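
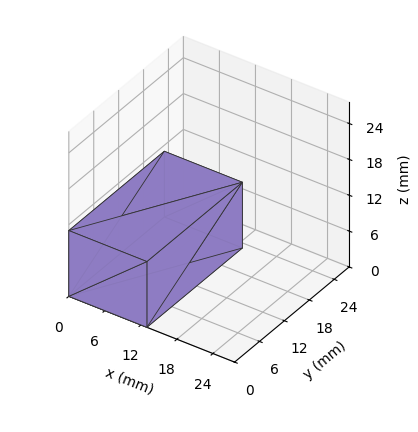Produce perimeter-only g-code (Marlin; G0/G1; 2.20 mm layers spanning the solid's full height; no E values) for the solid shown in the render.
Reading the render: the shape is a rectangular box, roughly 13 × 23 mm footprint and 11 mm tall (dimensions read to the nearest mm from the axis ticks). For the g-code, the solid's height is divided into equal slices at the stated Δz and each level perimeter traced with G1 moves after a G0 lift.

; perimeter-only toolpath
G21 ; units = mm
G90 ; absolute positioning
G28 ; home
; layer 1
G0 Z2.20
G0 X0.00 Y0.00
G1 X13.00 Y0.00
G1 X13.00 Y23.00
G1 X0.00 Y23.00
G1 X0.00 Y0.00
; layer 2
G0 Z4.40
G0 X0.00 Y0.00
G1 X13.00 Y0.00
G1 X13.00 Y23.00
G1 X0.00 Y23.00
G1 X0.00 Y0.00
; layer 3
G0 Z6.60
G0 X0.00 Y0.00
G1 X13.00 Y0.00
G1 X13.00 Y23.00
G1 X0.00 Y23.00
G1 X0.00 Y0.00
; layer 4
G0 Z8.80
G0 X0.00 Y0.00
G1 X13.00 Y0.00
G1 X13.00 Y23.00
G1 X0.00 Y23.00
G1 X0.00 Y0.00
; layer 5
G0 Z11.00
G0 X0.00 Y0.00
G1 X13.00 Y0.00
G1 X13.00 Y23.00
G1 X0.00 Y23.00
G1 X0.00 Y0.00
M2 ; end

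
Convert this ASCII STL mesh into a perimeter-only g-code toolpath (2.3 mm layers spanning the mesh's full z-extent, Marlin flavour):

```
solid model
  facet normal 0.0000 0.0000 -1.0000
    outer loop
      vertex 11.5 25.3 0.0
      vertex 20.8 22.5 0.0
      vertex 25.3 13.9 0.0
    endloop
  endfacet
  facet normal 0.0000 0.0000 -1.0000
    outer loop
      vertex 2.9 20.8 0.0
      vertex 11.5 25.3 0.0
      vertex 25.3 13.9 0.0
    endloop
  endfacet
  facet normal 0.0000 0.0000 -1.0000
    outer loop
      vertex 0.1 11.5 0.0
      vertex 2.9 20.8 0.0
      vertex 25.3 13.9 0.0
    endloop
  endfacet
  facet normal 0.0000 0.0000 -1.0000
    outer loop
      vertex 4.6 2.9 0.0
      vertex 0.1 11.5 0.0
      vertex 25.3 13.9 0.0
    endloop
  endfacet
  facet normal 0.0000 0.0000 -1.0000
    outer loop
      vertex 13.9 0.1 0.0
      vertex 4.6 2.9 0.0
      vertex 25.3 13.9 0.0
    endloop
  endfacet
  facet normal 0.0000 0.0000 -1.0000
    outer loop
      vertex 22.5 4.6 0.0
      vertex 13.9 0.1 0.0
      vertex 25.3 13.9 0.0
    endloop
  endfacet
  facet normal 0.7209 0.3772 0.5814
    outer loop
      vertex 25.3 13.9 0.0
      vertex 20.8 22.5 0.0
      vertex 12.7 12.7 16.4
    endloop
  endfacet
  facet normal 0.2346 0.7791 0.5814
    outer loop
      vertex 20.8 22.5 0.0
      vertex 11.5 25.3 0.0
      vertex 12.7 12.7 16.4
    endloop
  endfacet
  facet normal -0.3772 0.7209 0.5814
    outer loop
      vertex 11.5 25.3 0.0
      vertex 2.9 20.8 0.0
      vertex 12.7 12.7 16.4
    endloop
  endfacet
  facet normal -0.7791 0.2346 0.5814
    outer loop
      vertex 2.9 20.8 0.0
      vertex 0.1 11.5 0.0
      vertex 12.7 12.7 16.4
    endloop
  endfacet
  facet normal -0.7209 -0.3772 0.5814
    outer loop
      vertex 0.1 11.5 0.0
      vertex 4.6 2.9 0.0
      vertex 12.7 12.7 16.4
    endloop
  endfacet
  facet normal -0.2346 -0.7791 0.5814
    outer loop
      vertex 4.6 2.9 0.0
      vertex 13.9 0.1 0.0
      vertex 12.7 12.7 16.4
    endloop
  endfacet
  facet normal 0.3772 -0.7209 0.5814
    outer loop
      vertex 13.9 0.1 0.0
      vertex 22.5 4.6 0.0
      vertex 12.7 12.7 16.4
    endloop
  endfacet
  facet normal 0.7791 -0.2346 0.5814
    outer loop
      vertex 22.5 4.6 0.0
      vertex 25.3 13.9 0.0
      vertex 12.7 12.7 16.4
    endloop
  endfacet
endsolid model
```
; perimeter-only toolpath
G21 ; units = mm
G90 ; absolute positioning
G28 ; home
; layer 1
G0 Z2.3
G0 X23.5 Y13.7
G1 X19.6 Y21.1
G1 X11.7 Y23.5
G1 X4.3 Y19.6
G1 X1.9 Y11.7
G1 X5.8 Y4.3
G1 X13.7 Y1.9
G1 X21.1 Y5.8
G1 X23.5 Y13.7
; layer 2
G0 Z4.7
G0 X21.7 Y13.6
G1 X18.5 Y19.7
G1 X11.8 Y21.7
G1 X5.7 Y18.5
G1 X3.7 Y11.8
G1 X6.9 Y5.7
G1 X13.6 Y3.7
G1 X19.7 Y6.9
G1 X21.7 Y13.6
; layer 3
G0 Z7.0
G0 X19.9 Y13.4
G1 X17.3 Y18.3
G1 X12.0 Y19.9
G1 X7.1 Y17.3
G1 X5.5 Y12.0
G1 X8.1 Y7.1
G1 X13.4 Y5.5
G1 X18.3 Y8.1
G1 X19.9 Y13.4
; layer 4
G0 Z9.4
G0 X18.1 Y13.2
G1 X16.2 Y16.9
G1 X12.2 Y18.1
G1 X8.5 Y16.2
G1 X7.3 Y12.2
G1 X9.2 Y8.5
G1 X13.2 Y7.3
G1 X16.9 Y9.2
G1 X18.1 Y13.2
; layer 5
G0 Z11.7
G0 X16.3 Y13.0
G1 X15.0 Y15.5
G1 X12.4 Y16.3
G1 X9.9 Y15.0
G1 X9.1 Y12.4
G1 X10.4 Y9.9
G1 X13.0 Y9.1
G1 X15.5 Y10.4
G1 X16.3 Y13.0
; layer 6
G0 Z14.1
G0 X14.5 Y12.9
G1 X13.9 Y14.1
G1 X12.5 Y14.5
G1 X11.3 Y13.9
G1 X10.9 Y12.5
G1 X11.5 Y11.3
G1 X12.9 Y10.9
G1 X14.1 Y11.5
G1 X14.5 Y12.9
M2 ; end

The solid is a regular 8-sided pyramid, base circumscribed radius ≈ 12.7 mm, apex at z ≈ 16.4 mm. Slicing at Δz = 2.3 mm — 7 equal slices spanning the solid's height, so layer i sits at z = i·h/7 — gives 6 non-empty perimeters. Each is a 8-segment closed polygon; G0 lifts to the layer z and rapids to the start vertex, then G1 traces the edges. The cross-section shrinks linearly with z (the slice at the apex is degenerate and omitted).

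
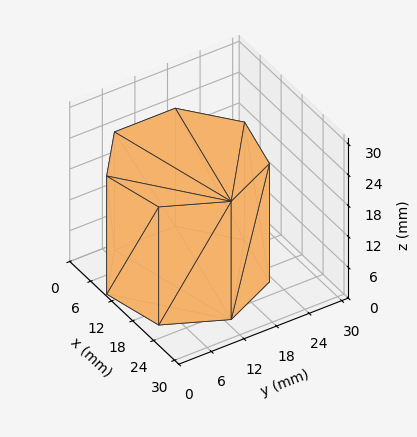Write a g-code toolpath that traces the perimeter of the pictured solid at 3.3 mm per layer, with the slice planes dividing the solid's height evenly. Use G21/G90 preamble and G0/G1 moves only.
Reading the render: the shape is a regular 7-sided prism (a cylinder approximated with 7 flat sides), circumscribed radius ≈ 13 mm, height ≈ 23 mm (dimensions read to the nearest mm from the axis ticks). For the g-code, the solid's height is divided into equal slices at the stated Δz and each level perimeter traced with G1 moves after a G0 lift.

; perimeter-only toolpath
G21 ; units = mm
G90 ; absolute positioning
G28 ; home
; layer 1
G0 Z3.3
G0 X26.0 Y13.0
G1 X21.1 Y23.2
G1 X10.1 Y25.7
G1 X1.3 Y18.6
G1 X1.3 Y7.4
G1 X10.1 Y0.3
G1 X21.1 Y2.8
G1 X26.0 Y13.0
; layer 2
G0 Z6.6
G0 X26.0 Y13.0
G1 X21.1 Y23.2
G1 X10.1 Y25.7
G1 X1.3 Y18.6
G1 X1.3 Y7.4
G1 X10.1 Y0.3
G1 X21.1 Y2.8
G1 X26.0 Y13.0
; layer 3
G0 Z9.9
G0 X26.0 Y13.0
G1 X21.1 Y23.2
G1 X10.1 Y25.7
G1 X1.3 Y18.6
G1 X1.3 Y7.4
G1 X10.1 Y0.3
G1 X21.1 Y2.8
G1 X26.0 Y13.0
; layer 4
G0 Z13.1
G0 X26.0 Y13.0
G1 X21.1 Y23.2
G1 X10.1 Y25.7
G1 X1.3 Y18.6
G1 X1.3 Y7.4
G1 X10.1 Y0.3
G1 X21.1 Y2.8
G1 X26.0 Y13.0
; layer 5
G0 Z16.4
G0 X26.0 Y13.0
G1 X21.1 Y23.2
G1 X10.1 Y25.7
G1 X1.3 Y18.6
G1 X1.3 Y7.4
G1 X10.1 Y0.3
G1 X21.1 Y2.8
G1 X26.0 Y13.0
; layer 6
G0 Z19.7
G0 X26.0 Y13.0
G1 X21.1 Y23.2
G1 X10.1 Y25.7
G1 X1.3 Y18.6
G1 X1.3 Y7.4
G1 X10.1 Y0.3
G1 X21.1 Y2.8
G1 X26.0 Y13.0
; layer 7
G0 Z23.0
G0 X26.0 Y13.0
G1 X21.1 Y23.2
G1 X10.1 Y25.7
G1 X1.3 Y18.6
G1 X1.3 Y7.4
G1 X10.1 Y0.3
G1 X21.1 Y2.8
G1 X26.0 Y13.0
M2 ; end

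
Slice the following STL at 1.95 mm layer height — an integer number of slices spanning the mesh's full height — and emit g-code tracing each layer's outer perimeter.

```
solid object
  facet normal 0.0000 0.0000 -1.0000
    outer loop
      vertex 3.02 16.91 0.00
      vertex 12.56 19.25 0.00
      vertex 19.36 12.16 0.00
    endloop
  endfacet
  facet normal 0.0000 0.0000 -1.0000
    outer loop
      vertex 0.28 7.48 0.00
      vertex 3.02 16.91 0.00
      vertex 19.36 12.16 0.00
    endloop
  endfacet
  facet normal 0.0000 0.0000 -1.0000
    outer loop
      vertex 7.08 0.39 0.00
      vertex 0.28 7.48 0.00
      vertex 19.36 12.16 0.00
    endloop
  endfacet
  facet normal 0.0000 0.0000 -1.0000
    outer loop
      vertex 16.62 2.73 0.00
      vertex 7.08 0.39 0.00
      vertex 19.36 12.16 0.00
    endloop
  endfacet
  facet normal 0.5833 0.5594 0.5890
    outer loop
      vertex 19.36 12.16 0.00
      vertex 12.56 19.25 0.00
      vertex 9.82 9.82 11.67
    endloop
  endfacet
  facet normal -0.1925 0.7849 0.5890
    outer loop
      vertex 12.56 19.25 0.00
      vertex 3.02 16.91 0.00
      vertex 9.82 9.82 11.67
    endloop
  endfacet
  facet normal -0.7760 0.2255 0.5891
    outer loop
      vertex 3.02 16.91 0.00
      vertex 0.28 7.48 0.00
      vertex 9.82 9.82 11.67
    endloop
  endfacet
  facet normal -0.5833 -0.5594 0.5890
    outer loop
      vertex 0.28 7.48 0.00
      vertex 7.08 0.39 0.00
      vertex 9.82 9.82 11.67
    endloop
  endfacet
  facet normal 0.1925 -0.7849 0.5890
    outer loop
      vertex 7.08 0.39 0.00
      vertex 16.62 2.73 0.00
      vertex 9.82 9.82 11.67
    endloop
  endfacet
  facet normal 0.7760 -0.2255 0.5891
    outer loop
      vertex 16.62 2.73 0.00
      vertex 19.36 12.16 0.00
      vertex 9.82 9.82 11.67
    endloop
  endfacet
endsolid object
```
; perimeter-only toolpath
G21 ; units = mm
G90 ; absolute positioning
G28 ; home
; layer 1
G0 Z1.95
G0 X17.77 Y11.77
G1 X12.10 Y17.68
G1 X4.15 Y15.73
G1 X1.87 Y7.87
G1 X7.54 Y1.96
G1 X15.49 Y3.91
G1 X17.77 Y11.77
; layer 2
G0 Z3.89
G0 X16.18 Y11.38
G1 X11.65 Y16.11
G1 X5.29 Y14.55
G1 X3.46 Y8.26
G1 X7.99 Y3.53
G1 X14.35 Y5.09
G1 X16.18 Y11.38
; layer 3
G0 Z5.83
G0 X14.59 Y10.99
G1 X11.19 Y14.54
G1 X6.42 Y13.37
G1 X5.05 Y8.65
G1 X8.45 Y5.11
G1 X13.22 Y6.28
G1 X14.59 Y10.99
; layer 4
G0 Z7.78
G0 X13.00 Y10.60
G1 X10.73 Y12.96
G1 X7.55 Y12.18
G1 X6.64 Y9.04
G1 X8.91 Y6.68
G1 X12.09 Y7.46
G1 X13.00 Y10.60
; layer 5
G0 Z9.72
G0 X11.41 Y10.21
G1 X10.28 Y11.39
G1 X8.69 Y11.00
G1 X8.23 Y9.43
G1 X9.36 Y8.25
G1 X10.95 Y8.64
G1 X11.41 Y10.21
M2 ; end

The solid is a regular 6-sided pyramid, base circumscribed radius ≈ 9.82 mm, apex at z ≈ 11.7 mm. Slicing at Δz = 1.95 mm — 6 equal slices spanning the solid's height, so layer i sits at z = i·h/6 — gives 5 non-empty perimeters. Each is a 6-segment closed polygon; G0 lifts to the layer z and rapids to the start vertex, then G1 traces the edges. The cross-section shrinks linearly with z (the slice at the apex is degenerate and omitted).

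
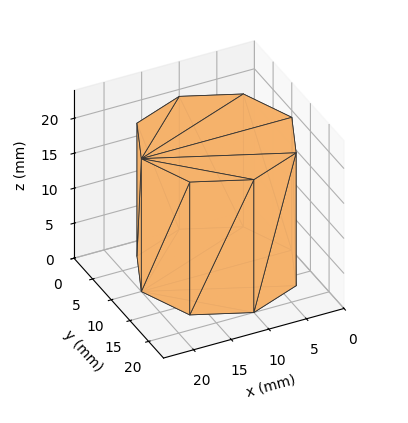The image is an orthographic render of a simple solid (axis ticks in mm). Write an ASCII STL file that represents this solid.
Reading the render: the shape is a regular 8-sided prism (a cylinder approximated with 8 flat sides), circumscribed radius ≈ 10 mm, height ≈ 19 mm (dimensions read to the nearest mm from the axis ticks). For the STL, each face is triangulated and given an outward normal.

solid part
  facet normal 0.0000 0.0000 -1.0000
    outer loop
      vertex 10.00 20.00 0.00
      vertex 17.07 17.07 0.00
      vertex 20.00 10.00 0.00
    endloop
  endfacet
  facet normal 0.0000 0.0000 -1.0000
    outer loop
      vertex 2.93 17.07 0.00
      vertex 10.00 20.00 0.00
      vertex 20.00 10.00 0.00
    endloop
  endfacet
  facet normal 0.0000 0.0000 -1.0000
    outer loop
      vertex 0.00 10.00 0.00
      vertex 2.93 17.07 0.00
      vertex 20.00 10.00 0.00
    endloop
  endfacet
  facet normal 0.0000 0.0000 -1.0000
    outer loop
      vertex 2.93 2.93 0.00
      vertex 0.00 10.00 0.00
      vertex 20.00 10.00 0.00
    endloop
  endfacet
  facet normal 0.0000 0.0000 -1.0000
    outer loop
      vertex 10.00 0.00 0.00
      vertex 2.93 2.93 0.00
      vertex 20.00 10.00 0.00
    endloop
  endfacet
  facet normal 0.0000 0.0000 -1.0000
    outer loop
      vertex 17.07 2.93 0.00
      vertex 10.00 0.00 0.00
      vertex 20.00 10.00 0.00
    endloop
  endfacet
  facet normal 0.0000 0.0000 1.0000
    outer loop
      vertex 20.00 10.00 19.00
      vertex 17.07 17.07 19.00
      vertex 10.00 20.00 19.00
    endloop
  endfacet
  facet normal 0.0000 0.0000 1.0000
    outer loop
      vertex 20.00 10.00 19.00
      vertex 10.00 20.00 19.00
      vertex 2.93 17.07 19.00
    endloop
  endfacet
  facet normal 0.0000 0.0000 1.0000
    outer loop
      vertex 20.00 10.00 19.00
      vertex 2.93 17.07 19.00
      vertex 0.00 10.00 19.00
    endloop
  endfacet
  facet normal 0.0000 0.0000 1.0000
    outer loop
      vertex 20.00 10.00 19.00
      vertex 0.00 10.00 19.00
      vertex 2.93 2.93 19.00
    endloop
  endfacet
  facet normal 0.0000 0.0000 1.0000
    outer loop
      vertex 20.00 10.00 19.00
      vertex 2.93 2.93 19.00
      vertex 10.00 0.00 19.00
    endloop
  endfacet
  facet normal 0.0000 0.0000 1.0000
    outer loop
      vertex 20.00 10.00 19.00
      vertex 10.00 0.00 19.00
      vertex 17.07 2.93 19.00
    endloop
  endfacet
  facet normal 0.9238 0.3829 0.0000
    outer loop
      vertex 20.00 10.00 0.00
      vertex 17.07 17.07 0.00
      vertex 17.07 17.07 19.00
    endloop
  endfacet
  facet normal 0.9238 0.3829 0.0000
    outer loop
      vertex 20.00 10.00 0.00
      vertex 17.07 17.07 19.00
      vertex 20.00 10.00 19.00
    endloop
  endfacet
  facet normal 0.3829 0.9238 0.0000
    outer loop
      vertex 17.07 17.07 0.00
      vertex 10.00 20.00 0.00
      vertex 10.00 20.00 19.00
    endloop
  endfacet
  facet normal 0.3829 0.9238 0.0000
    outer loop
      vertex 17.07 17.07 0.00
      vertex 10.00 20.00 19.00
      vertex 17.07 17.07 19.00
    endloop
  endfacet
  facet normal -0.3829 0.9238 0.0000
    outer loop
      vertex 10.00 20.00 0.00
      vertex 2.93 17.07 0.00
      vertex 2.93 17.07 19.00
    endloop
  endfacet
  facet normal -0.3829 0.9238 0.0000
    outer loop
      vertex 10.00 20.00 0.00
      vertex 2.93 17.07 19.00
      vertex 10.00 20.00 19.00
    endloop
  endfacet
  facet normal -0.9238 0.3829 0.0000
    outer loop
      vertex 2.93 17.07 0.00
      vertex 0.00 10.00 0.00
      vertex 0.00 10.00 19.00
    endloop
  endfacet
  facet normal -0.9238 0.3829 0.0000
    outer loop
      vertex 2.93 17.07 0.00
      vertex 0.00 10.00 19.00
      vertex 2.93 17.07 19.00
    endloop
  endfacet
  facet normal -0.9238 -0.3829 0.0000
    outer loop
      vertex 0.00 10.00 0.00
      vertex 2.93 2.93 0.00
      vertex 2.93 2.93 19.00
    endloop
  endfacet
  facet normal -0.9238 -0.3829 0.0000
    outer loop
      vertex 0.00 10.00 0.00
      vertex 2.93 2.93 19.00
      vertex 0.00 10.00 19.00
    endloop
  endfacet
  facet normal -0.3829 -0.9238 0.0000
    outer loop
      vertex 2.93 2.93 0.00
      vertex 10.00 0.00 0.00
      vertex 10.00 0.00 19.00
    endloop
  endfacet
  facet normal -0.3829 -0.9238 0.0000
    outer loop
      vertex 2.93 2.93 0.00
      vertex 10.00 0.00 19.00
      vertex 2.93 2.93 19.00
    endloop
  endfacet
  facet normal 0.3829 -0.9238 0.0000
    outer loop
      vertex 10.00 0.00 0.00
      vertex 17.07 2.93 0.00
      vertex 17.07 2.93 19.00
    endloop
  endfacet
  facet normal 0.3829 -0.9238 0.0000
    outer loop
      vertex 10.00 0.00 0.00
      vertex 17.07 2.93 19.00
      vertex 10.00 0.00 19.00
    endloop
  endfacet
  facet normal 0.9238 -0.3829 0.0000
    outer loop
      vertex 17.07 2.93 0.00
      vertex 20.00 10.00 0.00
      vertex 20.00 10.00 19.00
    endloop
  endfacet
  facet normal 0.9238 -0.3829 0.0000
    outer loop
      vertex 17.07 2.93 0.00
      vertex 20.00 10.00 19.00
      vertex 17.07 2.93 19.00
    endloop
  endfacet
endsolid part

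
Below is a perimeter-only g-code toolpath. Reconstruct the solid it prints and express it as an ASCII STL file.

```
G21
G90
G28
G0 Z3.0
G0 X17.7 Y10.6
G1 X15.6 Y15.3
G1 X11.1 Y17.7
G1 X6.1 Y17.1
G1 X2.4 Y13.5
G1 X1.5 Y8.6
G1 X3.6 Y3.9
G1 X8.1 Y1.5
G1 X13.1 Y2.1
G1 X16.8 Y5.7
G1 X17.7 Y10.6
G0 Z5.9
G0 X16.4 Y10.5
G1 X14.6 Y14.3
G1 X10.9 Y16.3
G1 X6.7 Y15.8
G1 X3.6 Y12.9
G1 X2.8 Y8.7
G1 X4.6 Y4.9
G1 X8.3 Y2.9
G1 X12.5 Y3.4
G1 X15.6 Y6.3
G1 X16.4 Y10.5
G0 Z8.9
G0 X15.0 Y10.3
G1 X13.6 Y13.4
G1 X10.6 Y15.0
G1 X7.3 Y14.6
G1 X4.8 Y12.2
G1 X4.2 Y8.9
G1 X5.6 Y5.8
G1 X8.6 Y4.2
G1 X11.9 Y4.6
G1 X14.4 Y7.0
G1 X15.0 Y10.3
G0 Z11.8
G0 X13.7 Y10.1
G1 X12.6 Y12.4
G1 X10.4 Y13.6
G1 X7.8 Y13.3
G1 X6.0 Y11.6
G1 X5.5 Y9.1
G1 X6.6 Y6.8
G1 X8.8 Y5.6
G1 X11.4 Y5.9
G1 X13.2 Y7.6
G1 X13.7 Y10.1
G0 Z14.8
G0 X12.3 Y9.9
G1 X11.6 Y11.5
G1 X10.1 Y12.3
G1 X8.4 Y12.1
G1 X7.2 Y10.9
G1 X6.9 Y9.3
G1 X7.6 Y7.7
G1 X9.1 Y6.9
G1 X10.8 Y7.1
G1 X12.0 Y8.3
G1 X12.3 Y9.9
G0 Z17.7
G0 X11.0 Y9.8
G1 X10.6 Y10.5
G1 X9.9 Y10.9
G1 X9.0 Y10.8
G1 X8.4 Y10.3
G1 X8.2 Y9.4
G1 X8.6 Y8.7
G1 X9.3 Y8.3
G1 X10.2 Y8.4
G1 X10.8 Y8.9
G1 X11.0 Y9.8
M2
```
solid part
  facet normal 0.0000 0.0000 -1.0000
    outer loop
      vertex 11.4 19.0 0.0
      vertex 16.6 16.2 0.0
      vertex 19.1 10.8 0.0
    endloop
  endfacet
  facet normal 0.0000 0.0000 -1.0000
    outer loop
      vertex 5.5 18.3 0.0
      vertex 11.4 19.0 0.0
      vertex 19.1 10.8 0.0
    endloop
  endfacet
  facet normal 0.0000 0.0000 -1.0000
    outer loop
      vertex 1.2 14.2 0.0
      vertex 5.5 18.3 0.0
      vertex 19.1 10.8 0.0
    endloop
  endfacet
  facet normal 0.0000 0.0000 -1.0000
    outer loop
      vertex 0.1 8.4 0.0
      vertex 1.2 14.2 0.0
      vertex 19.1 10.8 0.0
    endloop
  endfacet
  facet normal 0.0000 0.0000 -1.0000
    outer loop
      vertex 2.6 3.0 0.0
      vertex 0.1 8.4 0.0
      vertex 19.1 10.8 0.0
    endloop
  endfacet
  facet normal 0.0000 0.0000 -1.0000
    outer loop
      vertex 7.8 0.2 0.0
      vertex 2.6 3.0 0.0
      vertex 19.1 10.8 0.0
    endloop
  endfacet
  facet normal 0.0000 0.0000 -1.0000
    outer loop
      vertex 13.7 0.9 0.0
      vertex 7.8 0.2 0.0
      vertex 19.1 10.8 0.0
    endloop
  endfacet
  facet normal 0.0000 0.0000 -1.0000
    outer loop
      vertex 18.0 5.0 0.0
      vertex 13.7 0.9 0.0
      vertex 19.1 10.8 0.0
    endloop
  endfacet
  facet normal 0.8304 0.3844 0.4034
    outer loop
      vertex 19.1 10.8 0.0
      vertex 16.6 16.2 0.0
      vertex 9.6 9.6 20.7
    endloop
  endfacet
  facet normal 0.4338 0.8056 0.4035
    outer loop
      vertex 16.6 16.2 0.0
      vertex 11.4 19.0 0.0
      vertex 9.6 9.6 20.7
    endloop
  endfacet
  facet normal -0.1078 0.9087 0.4033
    outer loop
      vertex 11.4 19.0 0.0
      vertex 5.5 18.3 0.0
      vertex 9.6 9.6 20.7
    endloop
  endfacet
  facet normal -0.6314 0.6622 0.4034
    outer loop
      vertex 5.5 18.3 0.0
      vertex 1.2 14.2 0.0
      vertex 9.6 9.6 20.7
    endloop
  endfacet
  facet normal -0.8993 0.1705 0.4028
    outer loop
      vertex 1.2 14.2 0.0
      vertex 0.1 8.4 0.0
      vertex 9.6 9.6 20.7
    endloop
  endfacet
  facet normal -0.8304 -0.3844 0.4034
    outer loop
      vertex 0.1 8.4 0.0
      vertex 2.6 3.0 0.0
      vertex 9.6 9.6 20.7
    endloop
  endfacet
  facet normal -0.4338 -0.8056 0.4035
    outer loop
      vertex 2.6 3.0 0.0
      vertex 7.8 0.2 0.0
      vertex 9.6 9.6 20.7
    endloop
  endfacet
  facet normal 0.1078 -0.9087 0.4033
    outer loop
      vertex 7.8 0.2 0.0
      vertex 13.7 0.9 0.0
      vertex 9.6 9.6 20.7
    endloop
  endfacet
  facet normal 0.6314 -0.6622 0.4034
    outer loop
      vertex 13.7 0.9 0.0
      vertex 18.0 5.0 0.0
      vertex 9.6 9.6 20.7
    endloop
  endfacet
  facet normal 0.8993 -0.1705 0.4028
    outer loop
      vertex 18.0 5.0 0.0
      vertex 19.1 10.8 0.0
      vertex 9.6 9.6 20.7
    endloop
  endfacet
endsolid part

The G0 Z moves step by Δz≈3.0 mm. The G1 loops shrink linearly with z, so the solid tapers from its base footprint up to z≈20.7. Closing with a flat bottom cap and the tapered top and triangulating gives 18 facets — a regular 10-sided pyramid, base circumscribed radius ≈ 9.6 mm, apex at z ≈ 20.7 mm.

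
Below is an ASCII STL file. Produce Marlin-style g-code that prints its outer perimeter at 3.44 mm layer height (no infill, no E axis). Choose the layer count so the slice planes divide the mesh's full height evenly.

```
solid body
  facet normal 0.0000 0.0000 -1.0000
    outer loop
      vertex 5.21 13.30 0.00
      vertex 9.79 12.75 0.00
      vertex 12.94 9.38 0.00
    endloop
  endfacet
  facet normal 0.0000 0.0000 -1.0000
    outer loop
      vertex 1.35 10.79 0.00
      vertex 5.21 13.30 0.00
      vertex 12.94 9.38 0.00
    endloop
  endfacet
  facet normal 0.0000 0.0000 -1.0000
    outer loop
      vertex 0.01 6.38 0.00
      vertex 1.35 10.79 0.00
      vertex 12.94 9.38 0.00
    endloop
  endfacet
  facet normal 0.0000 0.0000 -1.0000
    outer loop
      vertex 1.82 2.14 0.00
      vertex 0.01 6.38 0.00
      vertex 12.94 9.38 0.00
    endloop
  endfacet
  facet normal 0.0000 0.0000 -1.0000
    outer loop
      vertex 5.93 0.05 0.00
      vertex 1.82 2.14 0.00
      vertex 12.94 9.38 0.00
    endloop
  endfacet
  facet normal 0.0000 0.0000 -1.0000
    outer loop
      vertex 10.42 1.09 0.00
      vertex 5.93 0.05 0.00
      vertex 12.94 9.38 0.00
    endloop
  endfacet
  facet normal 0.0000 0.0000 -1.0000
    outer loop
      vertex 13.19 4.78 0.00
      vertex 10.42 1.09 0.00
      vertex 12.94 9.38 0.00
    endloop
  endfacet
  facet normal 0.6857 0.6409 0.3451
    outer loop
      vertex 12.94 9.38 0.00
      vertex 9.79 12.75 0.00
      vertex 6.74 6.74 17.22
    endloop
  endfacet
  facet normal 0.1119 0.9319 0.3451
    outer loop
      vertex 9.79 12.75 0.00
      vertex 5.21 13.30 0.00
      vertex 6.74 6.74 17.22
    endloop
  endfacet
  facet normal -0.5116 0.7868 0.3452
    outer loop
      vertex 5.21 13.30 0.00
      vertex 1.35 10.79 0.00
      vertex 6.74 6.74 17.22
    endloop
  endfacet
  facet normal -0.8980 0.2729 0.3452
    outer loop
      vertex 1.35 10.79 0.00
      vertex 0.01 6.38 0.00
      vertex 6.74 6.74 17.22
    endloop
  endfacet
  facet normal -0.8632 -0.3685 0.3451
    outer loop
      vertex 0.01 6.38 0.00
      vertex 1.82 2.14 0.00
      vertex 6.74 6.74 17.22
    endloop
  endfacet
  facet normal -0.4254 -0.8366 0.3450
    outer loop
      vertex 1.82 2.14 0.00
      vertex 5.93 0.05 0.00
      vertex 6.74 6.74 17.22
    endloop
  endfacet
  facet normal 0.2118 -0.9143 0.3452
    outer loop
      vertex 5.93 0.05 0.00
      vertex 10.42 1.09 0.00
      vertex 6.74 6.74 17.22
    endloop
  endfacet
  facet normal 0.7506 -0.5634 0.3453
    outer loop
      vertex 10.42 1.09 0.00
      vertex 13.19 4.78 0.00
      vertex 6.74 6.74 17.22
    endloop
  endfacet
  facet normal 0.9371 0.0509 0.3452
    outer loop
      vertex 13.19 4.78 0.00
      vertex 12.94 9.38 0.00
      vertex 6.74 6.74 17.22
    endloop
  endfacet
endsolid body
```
; perimeter-only toolpath
G21 ; units = mm
G90 ; absolute positioning
G28 ; home
; layer 1
G0 Z3.44
G0 X11.70 Y8.85
G1 X9.18 Y11.55
G1 X5.52 Y11.99
G1 X2.43 Y9.98
G1 X1.36 Y6.45
G1 X2.80 Y3.06
G1 X6.09 Y1.39
G1 X9.68 Y2.22
G1 X11.90 Y5.17
G1 X11.70 Y8.85
; layer 2
G0 Z6.89
G0 X10.46 Y8.32
G1 X8.57 Y10.35
G1 X5.82 Y10.68
G1 X3.51 Y9.17
G1 X2.70 Y6.52
G1 X3.79 Y3.98
G1 X6.25 Y2.73
G1 X8.95 Y3.35
G1 X10.61 Y5.56
G1 X10.46 Y8.32
; layer 3
G0 Z10.33
G0 X9.22 Y7.80
G1 X7.96 Y9.14
G1 X6.13 Y9.36
G1 X4.58 Y8.36
G1 X4.05 Y6.60
G1 X4.77 Y4.90
G1 X6.42 Y4.06
G1 X8.21 Y4.48
G1 X9.32 Y5.96
G1 X9.22 Y7.80
; layer 4
G0 Z13.78
G0 X7.98 Y7.27
G1 X7.35 Y7.94
G1 X6.43 Y8.05
G1 X5.66 Y7.55
G1 X5.39 Y6.67
G1 X5.76 Y5.82
G1 X6.58 Y5.40
G1 X7.48 Y5.61
G1 X8.03 Y6.35
G1 X7.98 Y7.27
M2 ; end

The solid is a regular 9-sided pyramid, base circumscribed radius ≈ 6.74 mm, apex at z ≈ 17.2 mm. Slicing at Δz = 3.44 mm — 5 equal slices spanning the solid's height, so layer i sits at z = i·h/5 — gives 4 non-empty perimeters. Each is a 9-segment closed polygon; G0 lifts to the layer z and rapids to the start vertex, then G1 traces the edges. The cross-section shrinks linearly with z (the slice at the apex is degenerate and omitted).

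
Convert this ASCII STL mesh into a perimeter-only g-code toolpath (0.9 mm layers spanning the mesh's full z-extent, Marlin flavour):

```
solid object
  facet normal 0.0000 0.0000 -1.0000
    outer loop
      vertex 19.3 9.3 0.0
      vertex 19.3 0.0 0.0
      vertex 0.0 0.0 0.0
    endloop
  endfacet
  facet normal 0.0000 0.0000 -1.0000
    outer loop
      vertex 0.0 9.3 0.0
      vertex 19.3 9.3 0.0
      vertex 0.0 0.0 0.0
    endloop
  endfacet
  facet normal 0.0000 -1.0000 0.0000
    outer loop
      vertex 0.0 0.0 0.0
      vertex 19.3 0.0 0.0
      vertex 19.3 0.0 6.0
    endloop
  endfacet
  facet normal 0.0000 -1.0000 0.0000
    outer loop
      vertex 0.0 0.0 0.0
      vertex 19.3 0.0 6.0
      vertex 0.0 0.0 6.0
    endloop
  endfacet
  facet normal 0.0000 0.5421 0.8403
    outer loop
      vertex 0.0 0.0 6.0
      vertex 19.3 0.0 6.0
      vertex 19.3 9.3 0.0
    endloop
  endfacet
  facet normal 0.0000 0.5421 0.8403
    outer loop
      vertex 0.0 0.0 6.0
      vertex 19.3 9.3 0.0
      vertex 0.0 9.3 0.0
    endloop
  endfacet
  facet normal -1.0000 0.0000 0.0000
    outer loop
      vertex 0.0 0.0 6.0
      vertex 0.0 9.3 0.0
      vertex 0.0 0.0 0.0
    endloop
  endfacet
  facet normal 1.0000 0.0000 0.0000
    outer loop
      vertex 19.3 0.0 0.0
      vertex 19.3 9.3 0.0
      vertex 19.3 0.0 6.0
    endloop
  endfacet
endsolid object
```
; perimeter-only toolpath
G21 ; units = mm
G90 ; absolute positioning
G28 ; home
; layer 1
G0 Z0.9
G0 X0.0 Y0.0
G1 X19.3 Y0.0
G1 X19.3 Y8.0
G1 X0.0 Y8.0
G1 X0.0 Y0.0
; layer 2
G0 Z1.7
G0 X0.0 Y0.0
G1 X19.3 Y0.0
G1 X19.3 Y6.6
G1 X0.0 Y6.6
G1 X0.0 Y0.0
; layer 3
G0 Z2.6
G0 X0.0 Y0.0
G1 X19.3 Y0.0
G1 X19.3 Y5.3
G1 X0.0 Y5.3
G1 X0.0 Y0.0
; layer 4
G0 Z3.4
G0 X0.0 Y0.0
G1 X19.3 Y0.0
G1 X19.3 Y4.0
G1 X0.0 Y4.0
G1 X0.0 Y0.0
; layer 5
G0 Z4.3
G0 X0.0 Y0.0
G1 X19.3 Y0.0
G1 X19.3 Y2.7
G1 X0.0 Y2.7
G1 X0.0 Y0.0
; layer 6
G0 Z5.1
G0 X0.0 Y0.0
G1 X19.3 Y0.0
G1 X19.3 Y1.3
G1 X0.0 Y1.3
G1 X0.0 Y0.0
M2 ; end

The solid is a wedge (ramp): 19.3 × 9.3 mm base, rising to 6 mm along the y=0 edge and sloping linearly to z=0 at y=9.3. Slicing at Δz = 0.9 mm — 7 equal slices spanning the solid's height, so layer i sits at z = i·h/7 — gives 6 non-empty perimeters. Each is a 4-segment closed polygon; G0 lifts to the layer z and rapids to the start vertex, then G1 traces the edges. The cross-section shrinks linearly with z (the slice at the apex is degenerate and omitted).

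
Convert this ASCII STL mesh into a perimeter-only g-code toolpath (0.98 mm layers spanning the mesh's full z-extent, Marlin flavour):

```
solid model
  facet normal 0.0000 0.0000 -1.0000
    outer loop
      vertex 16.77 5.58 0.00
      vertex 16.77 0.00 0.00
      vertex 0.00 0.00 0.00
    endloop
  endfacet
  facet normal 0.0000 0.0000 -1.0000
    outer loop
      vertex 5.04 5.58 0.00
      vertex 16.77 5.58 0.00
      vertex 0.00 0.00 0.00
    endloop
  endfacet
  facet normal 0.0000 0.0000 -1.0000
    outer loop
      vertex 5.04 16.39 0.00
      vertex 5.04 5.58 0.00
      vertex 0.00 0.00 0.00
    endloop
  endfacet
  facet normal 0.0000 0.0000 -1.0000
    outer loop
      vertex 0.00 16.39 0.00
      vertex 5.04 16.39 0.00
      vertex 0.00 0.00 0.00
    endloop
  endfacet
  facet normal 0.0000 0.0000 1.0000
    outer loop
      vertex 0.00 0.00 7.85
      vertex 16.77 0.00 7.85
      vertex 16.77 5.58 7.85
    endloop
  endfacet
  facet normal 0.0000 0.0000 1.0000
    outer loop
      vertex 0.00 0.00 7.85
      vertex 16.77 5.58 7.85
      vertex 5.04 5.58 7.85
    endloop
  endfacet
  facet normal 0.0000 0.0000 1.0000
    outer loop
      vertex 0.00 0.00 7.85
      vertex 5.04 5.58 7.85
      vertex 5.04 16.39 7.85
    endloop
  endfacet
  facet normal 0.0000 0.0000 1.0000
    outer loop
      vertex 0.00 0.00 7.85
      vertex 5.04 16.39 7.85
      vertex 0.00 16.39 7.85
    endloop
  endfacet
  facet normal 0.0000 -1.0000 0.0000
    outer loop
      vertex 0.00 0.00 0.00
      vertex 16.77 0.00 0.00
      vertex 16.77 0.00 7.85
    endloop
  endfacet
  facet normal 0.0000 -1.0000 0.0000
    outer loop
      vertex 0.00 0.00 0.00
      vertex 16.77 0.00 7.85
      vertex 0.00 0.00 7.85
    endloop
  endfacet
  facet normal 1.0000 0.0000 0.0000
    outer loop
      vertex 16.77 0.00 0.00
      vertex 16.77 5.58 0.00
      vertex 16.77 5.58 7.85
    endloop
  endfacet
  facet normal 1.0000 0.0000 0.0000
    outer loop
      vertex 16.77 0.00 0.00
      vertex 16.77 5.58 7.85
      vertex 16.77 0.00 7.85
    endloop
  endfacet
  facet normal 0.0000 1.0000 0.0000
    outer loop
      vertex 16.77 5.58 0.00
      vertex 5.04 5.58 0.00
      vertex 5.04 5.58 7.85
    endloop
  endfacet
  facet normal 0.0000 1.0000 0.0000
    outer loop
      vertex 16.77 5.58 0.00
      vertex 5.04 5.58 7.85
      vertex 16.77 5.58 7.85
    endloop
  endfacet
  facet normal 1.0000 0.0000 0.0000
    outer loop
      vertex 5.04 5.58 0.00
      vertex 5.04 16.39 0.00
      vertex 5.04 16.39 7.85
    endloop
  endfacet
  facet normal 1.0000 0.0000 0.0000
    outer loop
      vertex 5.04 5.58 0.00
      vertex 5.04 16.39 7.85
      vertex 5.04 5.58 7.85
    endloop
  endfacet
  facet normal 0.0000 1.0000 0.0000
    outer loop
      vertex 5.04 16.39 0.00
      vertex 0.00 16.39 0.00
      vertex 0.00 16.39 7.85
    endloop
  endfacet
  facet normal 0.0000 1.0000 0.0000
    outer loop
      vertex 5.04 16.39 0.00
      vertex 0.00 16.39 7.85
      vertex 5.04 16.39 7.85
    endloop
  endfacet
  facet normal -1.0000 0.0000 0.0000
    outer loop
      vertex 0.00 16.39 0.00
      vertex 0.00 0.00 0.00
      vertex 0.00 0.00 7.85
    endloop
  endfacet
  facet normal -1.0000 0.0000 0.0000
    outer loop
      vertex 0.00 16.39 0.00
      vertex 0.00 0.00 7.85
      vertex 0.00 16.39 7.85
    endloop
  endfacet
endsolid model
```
; perimeter-only toolpath
G21 ; units = mm
G90 ; absolute positioning
G28 ; home
; layer 1
G0 Z0.98
G0 X0.00 Y0.00
G1 X16.77 Y0.00
G1 X16.77 Y5.58
G1 X5.04 Y5.58
G1 X5.04 Y16.39
G1 X0.00 Y16.39
G1 X0.00 Y0.00
; layer 2
G0 Z1.96
G0 X0.00 Y0.00
G1 X16.77 Y0.00
G1 X16.77 Y5.58
G1 X5.04 Y5.58
G1 X5.04 Y16.39
G1 X0.00 Y16.39
G1 X0.00 Y0.00
; layer 3
G0 Z2.94
G0 X0.00 Y0.00
G1 X16.77 Y0.00
G1 X16.77 Y5.58
G1 X5.04 Y5.58
G1 X5.04 Y16.39
G1 X0.00 Y16.39
G1 X0.00 Y0.00
; layer 4
G0 Z3.92
G0 X0.00 Y0.00
G1 X16.77 Y0.00
G1 X16.77 Y5.58
G1 X5.04 Y5.58
G1 X5.04 Y16.39
G1 X0.00 Y16.39
G1 X0.00 Y0.00
; layer 5
G0 Z4.91
G0 X0.00 Y0.00
G1 X16.77 Y0.00
G1 X16.77 Y5.58
G1 X5.04 Y5.58
G1 X5.04 Y16.39
G1 X0.00 Y16.39
G1 X0.00 Y0.00
; layer 6
G0 Z5.89
G0 X0.00 Y0.00
G1 X16.77 Y0.00
G1 X16.77 Y5.58
G1 X5.04 Y5.58
G1 X5.04 Y16.39
G1 X0.00 Y16.39
G1 X0.00 Y0.00
; layer 7
G0 Z6.87
G0 X0.00 Y0.00
G1 X16.77 Y0.00
G1 X16.77 Y5.58
G1 X5.04 Y5.58
G1 X5.04 Y16.39
G1 X0.00 Y16.39
G1 X0.00 Y0.00
; layer 8
G0 Z7.85
G0 X0.00 Y0.00
G1 X16.77 Y0.00
G1 X16.77 Y5.58
G1 X5.04 Y5.58
G1 X5.04 Y16.39
G1 X0.00 Y16.39
G1 X0.00 Y0.00
M2 ; end

The solid is an L-shaped prism: outer 16.8 × 16.4 mm, arm thicknesses ≈ 5.58 mm (horizontal) and 5.04 mm (vertical), extruded 7.85 mm in z. Slicing at Δz = 0.98 mm — 8 equal slices spanning the solid's height, so layer i sits at z = i·h/8 — gives 8 non-empty perimeters. Each is a 6-segment closed polygon; G0 lifts to the layer z and rapids to the start vertex, then G1 traces the edges.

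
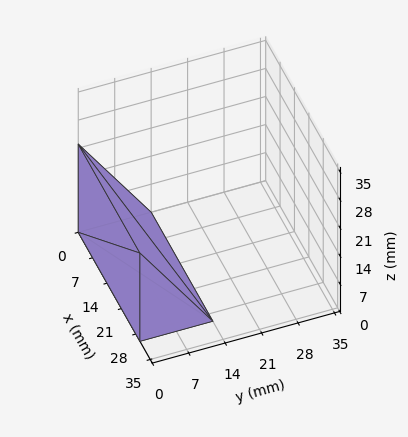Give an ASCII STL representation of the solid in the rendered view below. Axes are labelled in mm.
Reading the render: the shape is a wedge (ramp): 30 × 14 mm base, rising to 22 mm along the y=0 edge and sloping linearly to z=0 at y=14 (dimensions read to the nearest mm from the axis ticks). For the STL, each face is triangulated and given an outward normal.

solid part
  facet normal 0.0000 0.0000 -1.0000
    outer loop
      vertex 30.00 14.00 0.00
      vertex 30.00 0.00 0.00
      vertex 0.00 0.00 0.00
    endloop
  endfacet
  facet normal 0.0000 0.0000 -1.0000
    outer loop
      vertex 0.00 14.00 0.00
      vertex 30.00 14.00 0.00
      vertex 0.00 0.00 0.00
    endloop
  endfacet
  facet normal 0.0000 -1.0000 0.0000
    outer loop
      vertex 0.00 0.00 0.00
      vertex 30.00 0.00 0.00
      vertex 30.00 0.00 22.00
    endloop
  endfacet
  facet normal 0.0000 -1.0000 0.0000
    outer loop
      vertex 0.00 0.00 0.00
      vertex 30.00 0.00 22.00
      vertex 0.00 0.00 22.00
    endloop
  endfacet
  facet normal 0.0000 0.8437 0.5369
    outer loop
      vertex 0.00 0.00 22.00
      vertex 30.00 0.00 22.00
      vertex 30.00 14.00 0.00
    endloop
  endfacet
  facet normal 0.0000 0.8437 0.5369
    outer loop
      vertex 0.00 0.00 22.00
      vertex 30.00 14.00 0.00
      vertex 0.00 14.00 0.00
    endloop
  endfacet
  facet normal -1.0000 0.0000 0.0000
    outer loop
      vertex 0.00 0.00 22.00
      vertex 0.00 14.00 0.00
      vertex 0.00 0.00 0.00
    endloop
  endfacet
  facet normal 1.0000 0.0000 0.0000
    outer loop
      vertex 30.00 0.00 0.00
      vertex 30.00 14.00 0.00
      vertex 30.00 0.00 22.00
    endloop
  endfacet
endsolid part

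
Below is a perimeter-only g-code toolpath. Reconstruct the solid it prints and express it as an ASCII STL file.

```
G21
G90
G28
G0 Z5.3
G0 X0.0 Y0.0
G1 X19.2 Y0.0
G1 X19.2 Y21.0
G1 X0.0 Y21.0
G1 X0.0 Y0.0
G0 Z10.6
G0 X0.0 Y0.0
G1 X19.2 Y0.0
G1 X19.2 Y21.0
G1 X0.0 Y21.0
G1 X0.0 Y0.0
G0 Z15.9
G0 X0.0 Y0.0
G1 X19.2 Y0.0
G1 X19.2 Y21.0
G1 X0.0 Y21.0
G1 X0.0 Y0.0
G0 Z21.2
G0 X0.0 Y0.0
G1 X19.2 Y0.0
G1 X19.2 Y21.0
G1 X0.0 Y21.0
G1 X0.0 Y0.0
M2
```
solid part
  facet normal 0.0000 0.0000 -1.0000
    outer loop
      vertex 19.2 21.0 0.0
      vertex 19.2 0.0 0.0
      vertex 0.0 0.0 0.0
    endloop
  endfacet
  facet normal 0.0000 0.0000 -1.0000
    outer loop
      vertex 0.0 21.0 0.0
      vertex 19.2 21.0 0.0
      vertex 0.0 0.0 0.0
    endloop
  endfacet
  facet normal 0.0000 0.0000 1.0000
    outer loop
      vertex 0.0 0.0 21.2
      vertex 19.2 0.0 21.2
      vertex 19.2 21.0 21.2
    endloop
  endfacet
  facet normal 0.0000 0.0000 1.0000
    outer loop
      vertex 0.0 0.0 21.2
      vertex 19.2 21.0 21.2
      vertex 0.0 21.0 21.2
    endloop
  endfacet
  facet normal 0.0000 -1.0000 0.0000
    outer loop
      vertex 0.0 0.0 0.0
      vertex 19.2 0.0 0.0
      vertex 19.2 0.0 21.2
    endloop
  endfacet
  facet normal 0.0000 -1.0000 0.0000
    outer loop
      vertex 0.0 0.0 0.0
      vertex 19.2 0.0 21.2
      vertex 0.0 0.0 21.2
    endloop
  endfacet
  facet normal 0.0000 1.0000 0.0000
    outer loop
      vertex 19.2 21.0 21.2
      vertex 19.2 21.0 0.0
      vertex 0.0 21.0 0.0
    endloop
  endfacet
  facet normal 0.0000 1.0000 0.0000
    outer loop
      vertex 0.0 21.0 21.2
      vertex 19.2 21.0 21.2
      vertex 0.0 21.0 0.0
    endloop
  endfacet
  facet normal -1.0000 0.0000 0.0000
    outer loop
      vertex 0.0 21.0 21.2
      vertex 0.0 21.0 0.0
      vertex 0.0 0.0 0.0
    endloop
  endfacet
  facet normal -1.0000 0.0000 0.0000
    outer loop
      vertex 0.0 0.0 21.2
      vertex 0.0 21.0 21.2
      vertex 0.0 0.0 0.0
    endloop
  endfacet
  facet normal 1.0000 0.0000 0.0000
    outer loop
      vertex 19.2 0.0 0.0
      vertex 19.2 21.0 0.0
      vertex 19.2 21.0 21.2
    endloop
  endfacet
  facet normal 1.0000 0.0000 0.0000
    outer loop
      vertex 19.2 0.0 0.0
      vertex 19.2 21.0 21.2
      vertex 19.2 0.0 21.2
    endloop
  endfacet
endsolid part

The G0 Z moves step by Δz≈5.3 mm. Every layer's G1 loop is the same polygon, so the solid is a straight extrusion of it from z=0 to z≈21.2. Closing with flat bottom and top caps and triangulating gives 12 facets — a rectangular box, roughly 19.2 × 21 mm footprint and 21.2 mm tall.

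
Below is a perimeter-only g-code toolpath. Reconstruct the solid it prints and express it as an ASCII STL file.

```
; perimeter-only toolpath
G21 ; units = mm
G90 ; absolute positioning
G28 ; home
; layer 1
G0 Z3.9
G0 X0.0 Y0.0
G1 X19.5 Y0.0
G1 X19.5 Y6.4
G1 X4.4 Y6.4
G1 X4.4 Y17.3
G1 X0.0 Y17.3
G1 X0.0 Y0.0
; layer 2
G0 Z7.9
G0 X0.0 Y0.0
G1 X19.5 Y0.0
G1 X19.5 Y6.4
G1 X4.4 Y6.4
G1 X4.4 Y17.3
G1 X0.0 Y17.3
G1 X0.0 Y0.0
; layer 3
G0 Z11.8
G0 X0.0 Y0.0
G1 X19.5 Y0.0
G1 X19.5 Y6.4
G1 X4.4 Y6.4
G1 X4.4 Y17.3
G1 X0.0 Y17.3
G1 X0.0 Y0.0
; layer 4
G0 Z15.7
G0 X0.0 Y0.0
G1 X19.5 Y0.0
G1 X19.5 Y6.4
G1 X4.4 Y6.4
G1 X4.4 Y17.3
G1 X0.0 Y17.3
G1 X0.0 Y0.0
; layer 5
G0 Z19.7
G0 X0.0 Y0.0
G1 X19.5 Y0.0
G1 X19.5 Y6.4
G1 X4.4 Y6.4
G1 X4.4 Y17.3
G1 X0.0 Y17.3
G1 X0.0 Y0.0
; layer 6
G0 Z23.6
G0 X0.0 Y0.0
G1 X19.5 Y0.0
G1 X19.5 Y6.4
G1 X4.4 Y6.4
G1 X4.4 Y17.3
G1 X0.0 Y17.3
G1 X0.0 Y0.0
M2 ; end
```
solid part
  facet normal 0.0000 0.0000 -1.0000
    outer loop
      vertex 19.5 6.4 0.0
      vertex 19.5 0.0 0.0
      vertex 0.0 0.0 0.0
    endloop
  endfacet
  facet normal 0.0000 0.0000 -1.0000
    outer loop
      vertex 4.4 6.4 0.0
      vertex 19.5 6.4 0.0
      vertex 0.0 0.0 0.0
    endloop
  endfacet
  facet normal 0.0000 0.0000 -1.0000
    outer loop
      vertex 4.4 17.3 0.0
      vertex 4.4 6.4 0.0
      vertex 0.0 0.0 0.0
    endloop
  endfacet
  facet normal 0.0000 0.0000 -1.0000
    outer loop
      vertex 0.0 17.3 0.0
      vertex 4.4 17.3 0.0
      vertex 0.0 0.0 0.0
    endloop
  endfacet
  facet normal 0.0000 0.0000 1.0000
    outer loop
      vertex 0.0 0.0 23.6
      vertex 19.5 0.0 23.6
      vertex 19.5 6.4 23.6
    endloop
  endfacet
  facet normal 0.0000 0.0000 1.0000
    outer loop
      vertex 0.0 0.0 23.6
      vertex 19.5 6.4 23.6
      vertex 4.4 6.4 23.6
    endloop
  endfacet
  facet normal 0.0000 0.0000 1.0000
    outer loop
      vertex 0.0 0.0 23.6
      vertex 4.4 6.4 23.6
      vertex 4.4 17.3 23.6
    endloop
  endfacet
  facet normal 0.0000 0.0000 1.0000
    outer loop
      vertex 0.0 0.0 23.6
      vertex 4.4 17.3 23.6
      vertex 0.0 17.3 23.6
    endloop
  endfacet
  facet normal 0.0000 -1.0000 0.0000
    outer loop
      vertex 0.0 0.0 0.0
      vertex 19.5 0.0 0.0
      vertex 19.5 0.0 23.6
    endloop
  endfacet
  facet normal 0.0000 -1.0000 0.0000
    outer loop
      vertex 0.0 0.0 0.0
      vertex 19.5 0.0 23.6
      vertex 0.0 0.0 23.6
    endloop
  endfacet
  facet normal 1.0000 0.0000 0.0000
    outer loop
      vertex 19.5 0.0 0.0
      vertex 19.5 6.4 0.0
      vertex 19.5 6.4 23.6
    endloop
  endfacet
  facet normal 1.0000 0.0000 0.0000
    outer loop
      vertex 19.5 0.0 0.0
      vertex 19.5 6.4 23.6
      vertex 19.5 0.0 23.6
    endloop
  endfacet
  facet normal 0.0000 1.0000 0.0000
    outer loop
      vertex 19.5 6.4 0.0
      vertex 4.4 6.4 0.0
      vertex 4.4 6.4 23.6
    endloop
  endfacet
  facet normal 0.0000 1.0000 0.0000
    outer loop
      vertex 19.5 6.4 0.0
      vertex 4.4 6.4 23.6
      vertex 19.5 6.4 23.6
    endloop
  endfacet
  facet normal 1.0000 0.0000 0.0000
    outer loop
      vertex 4.4 6.4 0.0
      vertex 4.4 17.3 0.0
      vertex 4.4 17.3 23.6
    endloop
  endfacet
  facet normal 1.0000 0.0000 0.0000
    outer loop
      vertex 4.4 6.4 0.0
      vertex 4.4 17.3 23.6
      vertex 4.4 6.4 23.6
    endloop
  endfacet
  facet normal 0.0000 1.0000 0.0000
    outer loop
      vertex 4.4 17.3 0.0
      vertex 0.0 17.3 0.0
      vertex 0.0 17.3 23.6
    endloop
  endfacet
  facet normal 0.0000 1.0000 0.0000
    outer loop
      vertex 4.4 17.3 0.0
      vertex 0.0 17.3 23.6
      vertex 4.4 17.3 23.6
    endloop
  endfacet
  facet normal -1.0000 0.0000 0.0000
    outer loop
      vertex 0.0 17.3 0.0
      vertex 0.0 0.0 0.0
      vertex 0.0 0.0 23.6
    endloop
  endfacet
  facet normal -1.0000 0.0000 0.0000
    outer loop
      vertex 0.0 17.3 0.0
      vertex 0.0 0.0 23.6
      vertex 0.0 17.3 23.6
    endloop
  endfacet
endsolid part

The G0 Z moves step by Δz≈3.9 mm. Every layer's G1 loop is the same polygon, so the solid is a straight extrusion of it from z=0 to z≈23.6. Closing with flat bottom and top caps and triangulating gives 20 facets — an L-shaped prism: outer 19.5 × 17.3 mm, arm thicknesses ≈ 6.4 mm (horizontal) and 4.4 mm (vertical), extruded 23.6 mm in z.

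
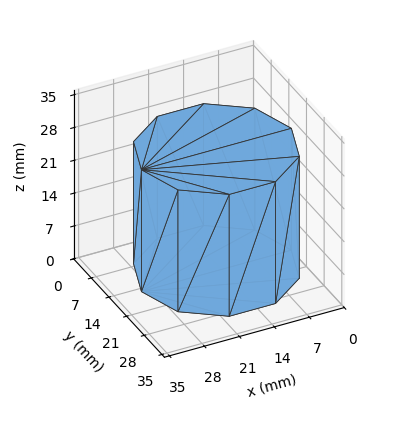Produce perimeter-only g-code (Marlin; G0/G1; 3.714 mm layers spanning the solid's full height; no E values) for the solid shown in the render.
Reading the render: the shape is a regular 10-sided prism (a cylinder approximated with 10 flat sides), circumscribed radius ≈ 15 mm, height ≈ 26 mm (dimensions read to the nearest mm from the axis ticks). For the g-code, the solid's height is divided into equal slices at the stated Δz and each level perimeter traced with G1 moves after a G0 lift.

; perimeter-only toolpath
G21 ; units = mm
G90 ; absolute positioning
G28 ; home
; layer 1
G0 Z3.714
G0 X30.000 Y15.000
G1 X27.135 Y23.817
G1 X19.635 Y29.266
G1 X10.365 Y29.266
G1 X2.865 Y23.817
G1 X0.000 Y15.000
G1 X2.865 Y6.183
G1 X10.365 Y0.734
G1 X19.635 Y0.734
G1 X27.135 Y6.183
G1 X30.000 Y15.000
; layer 2
G0 Z7.429
G0 X30.000 Y15.000
G1 X27.135 Y23.817
G1 X19.635 Y29.266
G1 X10.365 Y29.266
G1 X2.865 Y23.817
G1 X0.000 Y15.000
G1 X2.865 Y6.183
G1 X10.365 Y0.734
G1 X19.635 Y0.734
G1 X27.135 Y6.183
G1 X30.000 Y15.000
; layer 3
G0 Z11.143
G0 X30.000 Y15.000
G1 X27.135 Y23.817
G1 X19.635 Y29.266
G1 X10.365 Y29.266
G1 X2.865 Y23.817
G1 X0.000 Y15.000
G1 X2.865 Y6.183
G1 X10.365 Y0.734
G1 X19.635 Y0.734
G1 X27.135 Y6.183
G1 X30.000 Y15.000
; layer 4
G0 Z14.857
G0 X30.000 Y15.000
G1 X27.135 Y23.817
G1 X19.635 Y29.266
G1 X10.365 Y29.266
G1 X2.865 Y23.817
G1 X0.000 Y15.000
G1 X2.865 Y6.183
G1 X10.365 Y0.734
G1 X19.635 Y0.734
G1 X27.135 Y6.183
G1 X30.000 Y15.000
; layer 5
G0 Z18.571
G0 X30.000 Y15.000
G1 X27.135 Y23.817
G1 X19.635 Y29.266
G1 X10.365 Y29.266
G1 X2.865 Y23.817
G1 X0.000 Y15.000
G1 X2.865 Y6.183
G1 X10.365 Y0.734
G1 X19.635 Y0.734
G1 X27.135 Y6.183
G1 X30.000 Y15.000
; layer 6
G0 Z22.286
G0 X30.000 Y15.000
G1 X27.135 Y23.817
G1 X19.635 Y29.266
G1 X10.365 Y29.266
G1 X2.865 Y23.817
G1 X0.000 Y15.000
G1 X2.865 Y6.183
G1 X10.365 Y0.734
G1 X19.635 Y0.734
G1 X27.135 Y6.183
G1 X30.000 Y15.000
; layer 7
G0 Z26.000
G0 X30.000 Y15.000
G1 X27.135 Y23.817
G1 X19.635 Y29.266
G1 X10.365 Y29.266
G1 X2.865 Y23.817
G1 X0.000 Y15.000
G1 X2.865 Y6.183
G1 X10.365 Y0.734
G1 X19.635 Y0.734
G1 X27.135 Y6.183
G1 X30.000 Y15.000
M2 ; end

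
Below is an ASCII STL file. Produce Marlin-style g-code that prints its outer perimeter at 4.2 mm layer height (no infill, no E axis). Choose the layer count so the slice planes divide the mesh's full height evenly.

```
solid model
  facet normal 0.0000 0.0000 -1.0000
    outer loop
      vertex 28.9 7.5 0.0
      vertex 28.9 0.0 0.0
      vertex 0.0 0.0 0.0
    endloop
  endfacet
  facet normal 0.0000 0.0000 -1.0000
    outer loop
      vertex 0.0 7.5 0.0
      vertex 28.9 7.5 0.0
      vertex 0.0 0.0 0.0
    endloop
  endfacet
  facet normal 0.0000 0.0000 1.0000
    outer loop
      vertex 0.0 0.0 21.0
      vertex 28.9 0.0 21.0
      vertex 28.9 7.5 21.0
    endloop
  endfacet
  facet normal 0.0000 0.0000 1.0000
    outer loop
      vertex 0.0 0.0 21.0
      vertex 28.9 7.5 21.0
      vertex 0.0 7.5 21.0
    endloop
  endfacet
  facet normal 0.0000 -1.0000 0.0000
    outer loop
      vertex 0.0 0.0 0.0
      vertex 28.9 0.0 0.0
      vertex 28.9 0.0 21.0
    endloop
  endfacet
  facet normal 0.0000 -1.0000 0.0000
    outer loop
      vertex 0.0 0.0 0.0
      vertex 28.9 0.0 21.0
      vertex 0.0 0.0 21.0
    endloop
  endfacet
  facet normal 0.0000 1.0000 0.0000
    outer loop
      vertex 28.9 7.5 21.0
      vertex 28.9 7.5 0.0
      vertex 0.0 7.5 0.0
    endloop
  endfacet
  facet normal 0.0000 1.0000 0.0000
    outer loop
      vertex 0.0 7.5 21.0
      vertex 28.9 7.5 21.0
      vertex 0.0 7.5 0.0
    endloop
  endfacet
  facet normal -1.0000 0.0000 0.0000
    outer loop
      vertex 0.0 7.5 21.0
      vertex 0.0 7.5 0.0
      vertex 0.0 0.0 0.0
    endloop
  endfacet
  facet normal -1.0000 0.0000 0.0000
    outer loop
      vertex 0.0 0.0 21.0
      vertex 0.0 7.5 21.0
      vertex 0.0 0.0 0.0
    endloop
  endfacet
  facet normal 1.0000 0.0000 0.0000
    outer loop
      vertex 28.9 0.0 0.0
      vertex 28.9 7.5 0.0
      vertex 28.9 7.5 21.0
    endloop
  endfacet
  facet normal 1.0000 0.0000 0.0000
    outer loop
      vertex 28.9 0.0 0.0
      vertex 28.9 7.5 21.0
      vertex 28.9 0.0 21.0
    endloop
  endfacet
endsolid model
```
; perimeter-only toolpath
G21 ; units = mm
G90 ; absolute positioning
G28 ; home
; layer 1
G0 Z4.2
G0 X0.0 Y0.0
G1 X28.9 Y0.0
G1 X28.9 Y7.5
G1 X0.0 Y7.5
G1 X0.0 Y0.0
; layer 2
G0 Z8.4
G0 X0.0 Y0.0
G1 X28.9 Y0.0
G1 X28.9 Y7.5
G1 X0.0 Y7.5
G1 X0.0 Y0.0
; layer 3
G0 Z12.6
G0 X0.0 Y0.0
G1 X28.9 Y0.0
G1 X28.9 Y7.5
G1 X0.0 Y7.5
G1 X0.0 Y0.0
; layer 4
G0 Z16.8
G0 X0.0 Y0.0
G1 X28.9 Y0.0
G1 X28.9 Y7.5
G1 X0.0 Y7.5
G1 X0.0 Y0.0
; layer 5
G0 Z21.0
G0 X0.0 Y0.0
G1 X28.9 Y0.0
G1 X28.9 Y7.5
G1 X0.0 Y7.5
G1 X0.0 Y0.0
M2 ; end

The solid is a rectangular box, roughly 28.9 × 7.5 mm footprint and 21 mm tall. Slicing at Δz = 4.2 mm — 5 equal slices spanning the solid's height, so layer i sits at z = i·h/5 — gives 5 non-empty perimeters. Each is a 4-segment closed polygon; G0 lifts to the layer z and rapids to the start vertex, then G1 traces the edges.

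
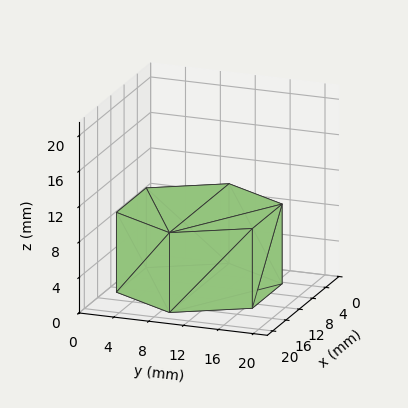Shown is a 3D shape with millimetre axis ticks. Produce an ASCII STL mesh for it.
Reading the render: the shape is a regular 6-sided prism (a cylinder approximated with 6 flat sides), circumscribed radius ≈ 9 mm, height ≈ 9 mm (dimensions read to the nearest mm from the axis ticks). For the STL, each face is triangulated and given an outward normal.

solid part
  facet normal 0.0000 0.0000 -1.0000
    outer loop
      vertex 4.50 16.79 0.00
      vertex 13.50 16.79 0.00
      vertex 18.00 9.00 0.00
    endloop
  endfacet
  facet normal 0.0000 0.0000 -1.0000
    outer loop
      vertex 0.00 9.00 0.00
      vertex 4.50 16.79 0.00
      vertex 18.00 9.00 0.00
    endloop
  endfacet
  facet normal 0.0000 0.0000 -1.0000
    outer loop
      vertex 4.50 1.21 0.00
      vertex 0.00 9.00 0.00
      vertex 18.00 9.00 0.00
    endloop
  endfacet
  facet normal 0.0000 0.0000 -1.0000
    outer loop
      vertex 13.50 1.21 0.00
      vertex 4.50 1.21 0.00
      vertex 18.00 9.00 0.00
    endloop
  endfacet
  facet normal 0.0000 0.0000 1.0000
    outer loop
      vertex 18.00 9.00 9.00
      vertex 13.50 16.79 9.00
      vertex 4.50 16.79 9.00
    endloop
  endfacet
  facet normal 0.0000 0.0000 1.0000
    outer loop
      vertex 18.00 9.00 9.00
      vertex 4.50 16.79 9.00
      vertex 0.00 9.00 9.00
    endloop
  endfacet
  facet normal 0.0000 0.0000 1.0000
    outer loop
      vertex 18.00 9.00 9.00
      vertex 0.00 9.00 9.00
      vertex 4.50 1.21 9.00
    endloop
  endfacet
  facet normal 0.0000 0.0000 1.0000
    outer loop
      vertex 18.00 9.00 9.00
      vertex 4.50 1.21 9.00
      vertex 13.50 1.21 9.00
    endloop
  endfacet
  facet normal 0.8659 0.5002 0.0000
    outer loop
      vertex 18.00 9.00 0.00
      vertex 13.50 16.79 0.00
      vertex 13.50 16.79 9.00
    endloop
  endfacet
  facet normal 0.8659 0.5002 0.0000
    outer loop
      vertex 18.00 9.00 0.00
      vertex 13.50 16.79 9.00
      vertex 18.00 9.00 9.00
    endloop
  endfacet
  facet normal 0.0000 1.0000 0.0000
    outer loop
      vertex 13.50 16.79 0.00
      vertex 4.50 16.79 0.00
      vertex 4.50 16.79 9.00
    endloop
  endfacet
  facet normal 0.0000 1.0000 0.0000
    outer loop
      vertex 13.50 16.79 0.00
      vertex 4.50 16.79 9.00
      vertex 13.50 16.79 9.00
    endloop
  endfacet
  facet normal -0.8659 0.5002 0.0000
    outer loop
      vertex 4.50 16.79 0.00
      vertex 0.00 9.00 0.00
      vertex 0.00 9.00 9.00
    endloop
  endfacet
  facet normal -0.8659 0.5002 0.0000
    outer loop
      vertex 4.50 16.79 0.00
      vertex 0.00 9.00 9.00
      vertex 4.50 16.79 9.00
    endloop
  endfacet
  facet normal -0.8659 -0.5002 0.0000
    outer loop
      vertex 0.00 9.00 0.00
      vertex 4.50 1.21 0.00
      vertex 4.50 1.21 9.00
    endloop
  endfacet
  facet normal -0.8659 -0.5002 0.0000
    outer loop
      vertex 0.00 9.00 0.00
      vertex 4.50 1.21 9.00
      vertex 0.00 9.00 9.00
    endloop
  endfacet
  facet normal 0.0000 -1.0000 0.0000
    outer loop
      vertex 4.50 1.21 0.00
      vertex 13.50 1.21 0.00
      vertex 13.50 1.21 9.00
    endloop
  endfacet
  facet normal 0.0000 -1.0000 0.0000
    outer loop
      vertex 4.50 1.21 0.00
      vertex 13.50 1.21 9.00
      vertex 4.50 1.21 9.00
    endloop
  endfacet
  facet normal 0.8659 -0.5002 0.0000
    outer loop
      vertex 13.50 1.21 0.00
      vertex 18.00 9.00 0.00
      vertex 18.00 9.00 9.00
    endloop
  endfacet
  facet normal 0.8659 -0.5002 0.0000
    outer loop
      vertex 13.50 1.21 0.00
      vertex 18.00 9.00 9.00
      vertex 13.50 1.21 9.00
    endloop
  endfacet
endsolid part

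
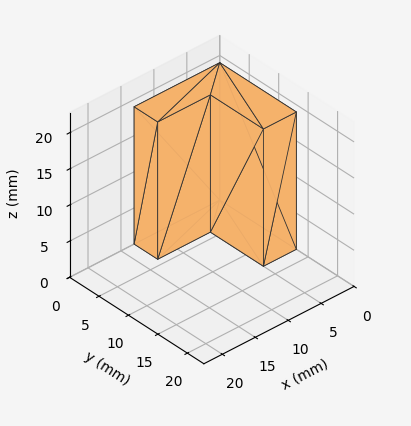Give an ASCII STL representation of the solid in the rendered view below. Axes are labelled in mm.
Reading the render: the shape is an L-shaped prism: outer 13 × 13 mm, arm thicknesses ≈ 4 mm (horizontal) and 5 mm (vertical), extruded 19 mm in z (dimensions read to the nearest mm from the axis ticks). For the STL, each face is triangulated and given an outward normal.

solid part
  facet normal 0.0000 0.0000 -1.0000
    outer loop
      vertex 13.0 4.0 0.0
      vertex 13.0 0.0 0.0
      vertex 0.0 0.0 0.0
    endloop
  endfacet
  facet normal 0.0000 0.0000 -1.0000
    outer loop
      vertex 5.0 4.0 0.0
      vertex 13.0 4.0 0.0
      vertex 0.0 0.0 0.0
    endloop
  endfacet
  facet normal 0.0000 0.0000 -1.0000
    outer loop
      vertex 5.0 13.0 0.0
      vertex 5.0 4.0 0.0
      vertex 0.0 0.0 0.0
    endloop
  endfacet
  facet normal 0.0000 0.0000 -1.0000
    outer loop
      vertex 0.0 13.0 0.0
      vertex 5.0 13.0 0.0
      vertex 0.0 0.0 0.0
    endloop
  endfacet
  facet normal 0.0000 0.0000 1.0000
    outer loop
      vertex 0.0 0.0 19.0
      vertex 13.0 0.0 19.0
      vertex 13.0 4.0 19.0
    endloop
  endfacet
  facet normal 0.0000 0.0000 1.0000
    outer loop
      vertex 0.0 0.0 19.0
      vertex 13.0 4.0 19.0
      vertex 5.0 4.0 19.0
    endloop
  endfacet
  facet normal 0.0000 0.0000 1.0000
    outer loop
      vertex 0.0 0.0 19.0
      vertex 5.0 4.0 19.0
      vertex 5.0 13.0 19.0
    endloop
  endfacet
  facet normal 0.0000 0.0000 1.0000
    outer loop
      vertex 0.0 0.0 19.0
      vertex 5.0 13.0 19.0
      vertex 0.0 13.0 19.0
    endloop
  endfacet
  facet normal 0.0000 -1.0000 0.0000
    outer loop
      vertex 0.0 0.0 0.0
      vertex 13.0 0.0 0.0
      vertex 13.0 0.0 19.0
    endloop
  endfacet
  facet normal 0.0000 -1.0000 0.0000
    outer loop
      vertex 0.0 0.0 0.0
      vertex 13.0 0.0 19.0
      vertex 0.0 0.0 19.0
    endloop
  endfacet
  facet normal 1.0000 0.0000 0.0000
    outer loop
      vertex 13.0 0.0 0.0
      vertex 13.0 4.0 0.0
      vertex 13.0 4.0 19.0
    endloop
  endfacet
  facet normal 1.0000 0.0000 0.0000
    outer loop
      vertex 13.0 0.0 0.0
      vertex 13.0 4.0 19.0
      vertex 13.0 0.0 19.0
    endloop
  endfacet
  facet normal 0.0000 1.0000 0.0000
    outer loop
      vertex 13.0 4.0 0.0
      vertex 5.0 4.0 0.0
      vertex 5.0 4.0 19.0
    endloop
  endfacet
  facet normal 0.0000 1.0000 0.0000
    outer loop
      vertex 13.0 4.0 0.0
      vertex 5.0 4.0 19.0
      vertex 13.0 4.0 19.0
    endloop
  endfacet
  facet normal 1.0000 0.0000 0.0000
    outer loop
      vertex 5.0 4.0 0.0
      vertex 5.0 13.0 0.0
      vertex 5.0 13.0 19.0
    endloop
  endfacet
  facet normal 1.0000 0.0000 0.0000
    outer loop
      vertex 5.0 4.0 0.0
      vertex 5.0 13.0 19.0
      vertex 5.0 4.0 19.0
    endloop
  endfacet
  facet normal 0.0000 1.0000 0.0000
    outer loop
      vertex 5.0 13.0 0.0
      vertex 0.0 13.0 0.0
      vertex 0.0 13.0 19.0
    endloop
  endfacet
  facet normal 0.0000 1.0000 0.0000
    outer loop
      vertex 5.0 13.0 0.0
      vertex 0.0 13.0 19.0
      vertex 5.0 13.0 19.0
    endloop
  endfacet
  facet normal -1.0000 0.0000 0.0000
    outer loop
      vertex 0.0 13.0 0.0
      vertex 0.0 0.0 0.0
      vertex 0.0 0.0 19.0
    endloop
  endfacet
  facet normal -1.0000 0.0000 0.0000
    outer loop
      vertex 0.0 13.0 0.0
      vertex 0.0 0.0 19.0
      vertex 0.0 13.0 19.0
    endloop
  endfacet
endsolid part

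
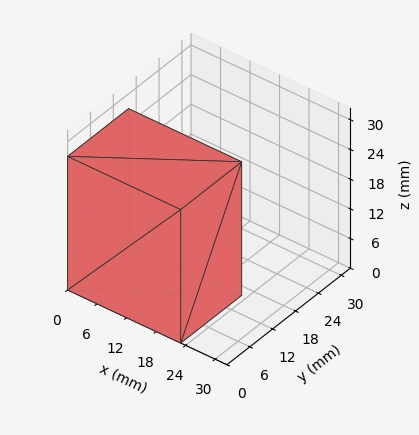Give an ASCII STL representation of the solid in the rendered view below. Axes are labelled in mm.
Reading the render: the shape is a rectangular box, roughly 23 × 16 mm footprint and 27 mm tall (dimensions read to the nearest mm from the axis ticks). For the STL, each face is triangulated and given an outward normal.

solid part
  facet normal 0.0000 0.0000 -1.0000
    outer loop
      vertex 23.000 16.000 0.000
      vertex 23.000 0.000 0.000
      vertex 0.000 0.000 0.000
    endloop
  endfacet
  facet normal 0.0000 0.0000 -1.0000
    outer loop
      vertex 0.000 16.000 0.000
      vertex 23.000 16.000 0.000
      vertex 0.000 0.000 0.000
    endloop
  endfacet
  facet normal 0.0000 0.0000 1.0000
    outer loop
      vertex 0.000 0.000 27.000
      vertex 23.000 0.000 27.000
      vertex 23.000 16.000 27.000
    endloop
  endfacet
  facet normal 0.0000 0.0000 1.0000
    outer loop
      vertex 0.000 0.000 27.000
      vertex 23.000 16.000 27.000
      vertex 0.000 16.000 27.000
    endloop
  endfacet
  facet normal 0.0000 -1.0000 0.0000
    outer loop
      vertex 0.000 0.000 0.000
      vertex 23.000 0.000 0.000
      vertex 23.000 0.000 27.000
    endloop
  endfacet
  facet normal 0.0000 -1.0000 0.0000
    outer loop
      vertex 0.000 0.000 0.000
      vertex 23.000 0.000 27.000
      vertex 0.000 0.000 27.000
    endloop
  endfacet
  facet normal 0.0000 1.0000 0.0000
    outer loop
      vertex 23.000 16.000 27.000
      vertex 23.000 16.000 0.000
      vertex 0.000 16.000 0.000
    endloop
  endfacet
  facet normal 0.0000 1.0000 0.0000
    outer loop
      vertex 0.000 16.000 27.000
      vertex 23.000 16.000 27.000
      vertex 0.000 16.000 0.000
    endloop
  endfacet
  facet normal -1.0000 0.0000 0.0000
    outer loop
      vertex 0.000 16.000 27.000
      vertex 0.000 16.000 0.000
      vertex 0.000 0.000 0.000
    endloop
  endfacet
  facet normal -1.0000 0.0000 0.0000
    outer loop
      vertex 0.000 0.000 27.000
      vertex 0.000 16.000 27.000
      vertex 0.000 0.000 0.000
    endloop
  endfacet
  facet normal 1.0000 0.0000 0.0000
    outer loop
      vertex 23.000 0.000 0.000
      vertex 23.000 16.000 0.000
      vertex 23.000 16.000 27.000
    endloop
  endfacet
  facet normal 1.0000 0.0000 0.0000
    outer loop
      vertex 23.000 0.000 0.000
      vertex 23.000 16.000 27.000
      vertex 23.000 0.000 27.000
    endloop
  endfacet
endsolid part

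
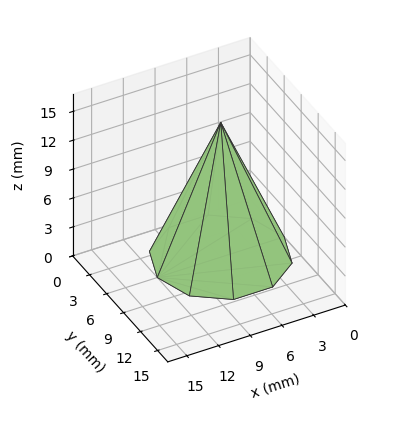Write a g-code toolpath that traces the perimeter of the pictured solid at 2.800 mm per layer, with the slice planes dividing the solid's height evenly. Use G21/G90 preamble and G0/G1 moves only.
Reading the render: the shape is a regular 10-sided pyramid, base circumscribed radius ≈ 6 mm, apex at z ≈ 14 mm (dimensions read to the nearest mm from the axis ticks). For the g-code, the solid's height is divided into equal slices at the stated Δz and each level perimeter traced with G1 moves after a G0 lift.

; perimeter-only toolpath
G21 ; units = mm
G90 ; absolute positioning
G28 ; home
; layer 1
G0 Z2.800
G0 X10.800 Y6.000
G1 X9.883 Y8.822
G1 X7.483 Y10.565
G1 X4.517 Y10.565
G1 X2.117 Y8.822
G1 X1.200 Y6.000
G1 X2.117 Y3.178
G1 X4.517 Y1.435
G1 X7.483 Y1.435
G1 X9.883 Y3.178
G1 X10.800 Y6.000
; layer 2
G0 Z5.600
G0 X9.600 Y6.000
G1 X8.912 Y8.116
G1 X7.112 Y9.424
G1 X4.888 Y9.424
G1 X3.088 Y8.116
G1 X2.400 Y6.000
G1 X3.088 Y3.884
G1 X4.888 Y2.576
G1 X7.112 Y2.576
G1 X8.912 Y3.884
G1 X9.600 Y6.000
; layer 3
G0 Z8.400
G0 X8.400 Y6.000
G1 X7.942 Y7.411
G1 X6.742 Y8.282
G1 X5.258 Y8.282
G1 X4.058 Y7.411
G1 X3.600 Y6.000
G1 X4.058 Y4.589
G1 X5.258 Y3.718
G1 X6.742 Y3.718
G1 X7.942 Y4.589
G1 X8.400 Y6.000
; layer 4
G0 Z11.200
G0 X7.200 Y6.000
G1 X6.971 Y6.705
G1 X6.371 Y7.141
G1 X5.629 Y7.141
G1 X5.029 Y6.705
G1 X4.800 Y6.000
G1 X5.029 Y5.295
G1 X5.629 Y4.859
G1 X6.371 Y4.859
G1 X6.971 Y5.295
G1 X7.200 Y6.000
M2 ; end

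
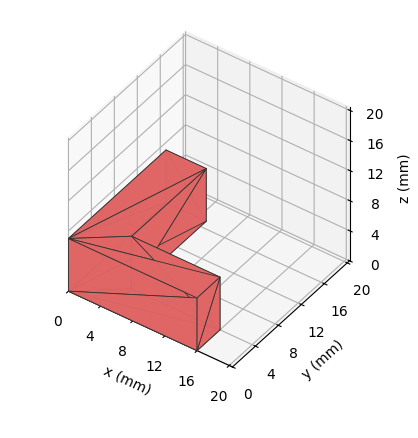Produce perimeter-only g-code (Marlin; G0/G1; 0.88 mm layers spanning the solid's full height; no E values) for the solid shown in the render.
Reading the render: the shape is an L-shaped prism: outer 16 × 17 mm, arm thicknesses ≈ 4 mm (horizontal) and 5 mm (vertical), extruded 7 mm in z (dimensions read to the nearest mm from the axis ticks). For the g-code, the solid's height is divided into equal slices at the stated Δz and each level perimeter traced with G1 moves after a G0 lift.

; perimeter-only toolpath
G21 ; units = mm
G90 ; absolute positioning
G28 ; home
; layer 1
G0 Z0.88
G0 X0.00 Y0.00
G1 X16.00 Y0.00
G1 X16.00 Y4.00
G1 X5.00 Y4.00
G1 X5.00 Y17.00
G1 X0.00 Y17.00
G1 X0.00 Y0.00
; layer 2
G0 Z1.75
G0 X0.00 Y0.00
G1 X16.00 Y0.00
G1 X16.00 Y4.00
G1 X5.00 Y4.00
G1 X5.00 Y17.00
G1 X0.00 Y17.00
G1 X0.00 Y0.00
; layer 3
G0 Z2.62
G0 X0.00 Y0.00
G1 X16.00 Y0.00
G1 X16.00 Y4.00
G1 X5.00 Y4.00
G1 X5.00 Y17.00
G1 X0.00 Y17.00
G1 X0.00 Y0.00
; layer 4
G0 Z3.50
G0 X0.00 Y0.00
G1 X16.00 Y0.00
G1 X16.00 Y4.00
G1 X5.00 Y4.00
G1 X5.00 Y17.00
G1 X0.00 Y17.00
G1 X0.00 Y0.00
; layer 5
G0 Z4.38
G0 X0.00 Y0.00
G1 X16.00 Y0.00
G1 X16.00 Y4.00
G1 X5.00 Y4.00
G1 X5.00 Y17.00
G1 X0.00 Y17.00
G1 X0.00 Y0.00
; layer 6
G0 Z5.25
G0 X0.00 Y0.00
G1 X16.00 Y0.00
G1 X16.00 Y4.00
G1 X5.00 Y4.00
G1 X5.00 Y17.00
G1 X0.00 Y17.00
G1 X0.00 Y0.00
; layer 7
G0 Z6.12
G0 X0.00 Y0.00
G1 X16.00 Y0.00
G1 X16.00 Y4.00
G1 X5.00 Y4.00
G1 X5.00 Y17.00
G1 X0.00 Y17.00
G1 X0.00 Y0.00
; layer 8
G0 Z7.00
G0 X0.00 Y0.00
G1 X16.00 Y0.00
G1 X16.00 Y4.00
G1 X5.00 Y4.00
G1 X5.00 Y17.00
G1 X0.00 Y17.00
G1 X0.00 Y0.00
M2 ; end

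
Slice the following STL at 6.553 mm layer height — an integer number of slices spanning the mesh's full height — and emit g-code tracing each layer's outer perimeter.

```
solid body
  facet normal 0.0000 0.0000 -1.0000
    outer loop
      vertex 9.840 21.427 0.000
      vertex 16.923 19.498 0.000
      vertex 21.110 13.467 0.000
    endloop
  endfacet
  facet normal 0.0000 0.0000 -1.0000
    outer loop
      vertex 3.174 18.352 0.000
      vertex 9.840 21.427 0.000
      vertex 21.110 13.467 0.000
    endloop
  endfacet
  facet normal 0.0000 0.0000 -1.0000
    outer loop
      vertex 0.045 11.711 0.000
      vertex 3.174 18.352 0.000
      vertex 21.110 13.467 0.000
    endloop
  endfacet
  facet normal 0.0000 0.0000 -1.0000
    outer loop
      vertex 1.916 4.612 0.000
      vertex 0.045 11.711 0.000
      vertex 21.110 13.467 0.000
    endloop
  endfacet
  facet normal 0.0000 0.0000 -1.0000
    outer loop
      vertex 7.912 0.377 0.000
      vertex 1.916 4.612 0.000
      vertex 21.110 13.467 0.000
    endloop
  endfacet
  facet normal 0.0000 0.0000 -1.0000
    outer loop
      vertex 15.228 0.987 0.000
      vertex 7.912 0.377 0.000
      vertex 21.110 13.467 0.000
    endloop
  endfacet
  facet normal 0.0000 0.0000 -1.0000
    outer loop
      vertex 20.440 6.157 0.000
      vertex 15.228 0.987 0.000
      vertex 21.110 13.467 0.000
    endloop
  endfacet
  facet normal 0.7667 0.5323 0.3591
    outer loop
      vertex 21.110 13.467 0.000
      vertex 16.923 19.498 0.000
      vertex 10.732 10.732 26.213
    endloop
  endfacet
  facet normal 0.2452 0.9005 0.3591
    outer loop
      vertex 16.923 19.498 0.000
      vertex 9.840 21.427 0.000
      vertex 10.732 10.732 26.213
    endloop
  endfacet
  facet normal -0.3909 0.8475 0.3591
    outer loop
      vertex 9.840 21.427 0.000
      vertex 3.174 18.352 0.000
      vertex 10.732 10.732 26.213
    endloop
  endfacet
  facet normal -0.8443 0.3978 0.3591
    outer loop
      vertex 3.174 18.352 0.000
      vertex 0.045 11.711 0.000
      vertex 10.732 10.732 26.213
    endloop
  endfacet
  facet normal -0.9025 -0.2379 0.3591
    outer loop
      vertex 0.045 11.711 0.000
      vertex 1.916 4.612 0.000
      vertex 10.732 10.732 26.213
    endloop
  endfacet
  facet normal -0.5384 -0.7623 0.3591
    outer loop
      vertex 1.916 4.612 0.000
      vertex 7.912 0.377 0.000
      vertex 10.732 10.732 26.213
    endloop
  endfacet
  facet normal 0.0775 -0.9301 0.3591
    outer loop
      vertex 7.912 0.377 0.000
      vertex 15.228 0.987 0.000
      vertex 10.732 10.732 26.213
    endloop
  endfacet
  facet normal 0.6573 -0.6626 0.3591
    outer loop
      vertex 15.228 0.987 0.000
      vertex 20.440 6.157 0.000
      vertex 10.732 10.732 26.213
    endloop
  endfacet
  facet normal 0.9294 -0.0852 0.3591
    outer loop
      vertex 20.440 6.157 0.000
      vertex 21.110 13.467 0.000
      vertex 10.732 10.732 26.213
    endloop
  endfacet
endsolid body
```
; perimeter-only toolpath
G21 ; units = mm
G90 ; absolute positioning
G28 ; home
; layer 1
G0 Z6.553
G0 X18.515 Y12.783
G1 X15.375 Y17.306
G1 X10.063 Y18.753
G1 X5.063 Y16.447
G1 X2.717 Y11.466
G1 X4.120 Y6.142
G1 X8.617 Y2.966
G1 X14.104 Y3.423
G1 X18.013 Y7.301
G1 X18.515 Y12.783
; layer 2
G0 Z13.107
G0 X15.921 Y12.099
G1 X13.827 Y15.115
G1 X10.286 Y16.079
G1 X6.953 Y14.542
G1 X5.388 Y11.221
G1 X6.324 Y7.672
G1 X9.322 Y5.554
G1 X12.980 Y5.859
G1 X15.586 Y8.444
G1 X15.921 Y12.099
; layer 3
G0 Z19.660
G0 X13.326 Y11.416
G1 X12.280 Y12.924
G1 X10.509 Y13.406
G1 X8.843 Y12.637
G1 X8.060 Y10.977
G1 X8.528 Y9.202
G1 X10.027 Y8.143
G1 X11.856 Y8.296
G1 X13.159 Y9.588
G1 X13.326 Y11.416
M2 ; end

The solid is a regular 9-sided pyramid, base circumscribed radius ≈ 10.7 mm, apex at z ≈ 26.2 mm. Slicing at Δz = 6.553 mm — 4 equal slices spanning the solid's height, so layer i sits at z = i·h/4 — gives 3 non-empty perimeters. Each is a 9-segment closed polygon; G0 lifts to the layer z and rapids to the start vertex, then G1 traces the edges. The cross-section shrinks linearly with z (the slice at the apex is degenerate and omitted).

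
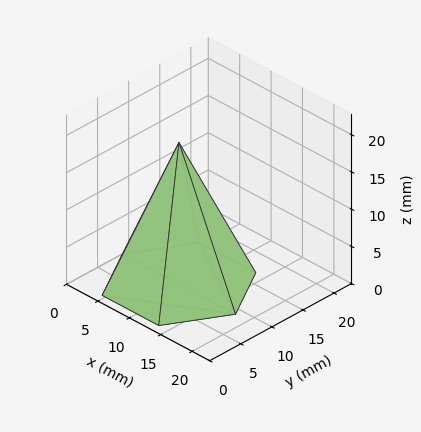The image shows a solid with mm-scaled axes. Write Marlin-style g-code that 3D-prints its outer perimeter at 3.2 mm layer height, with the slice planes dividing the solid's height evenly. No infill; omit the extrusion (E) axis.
Reading the render: the shape is a regular 6-sided pyramid, base circumscribed radius ≈ 9 mm, apex at z ≈ 19 mm (dimensions read to the nearest mm from the axis ticks). For the g-code, the solid's height is divided into equal slices at the stated Δz and each level perimeter traced with G1 moves after a G0 lift.

; perimeter-only toolpath
G21 ; units = mm
G90 ; absolute positioning
G28 ; home
; layer 1
G0 Z3.2
G0 X16.5 Y9.0
G1 X12.8 Y15.5
G1 X5.2 Y15.5
G1 X1.5 Y9.0
G1 X5.2 Y2.5
G1 X12.8 Y2.5
G1 X16.5 Y9.0
; layer 2
G0 Z6.3
G0 X15.0 Y9.0
G1 X12.0 Y14.2
G1 X6.0 Y14.2
G1 X3.0 Y9.0
G1 X6.0 Y3.8
G1 X12.0 Y3.8
G1 X15.0 Y9.0
; layer 3
G0 Z9.5
G0 X13.5 Y9.0
G1 X11.2 Y12.9
G1 X6.8 Y12.9
G1 X4.5 Y9.0
G1 X6.8 Y5.1
G1 X11.2 Y5.1
G1 X13.5 Y9.0
; layer 4
G0 Z12.7
G0 X12.0 Y9.0
G1 X10.5 Y11.6
G1 X7.5 Y11.6
G1 X6.0 Y9.0
G1 X7.5 Y6.4
G1 X10.5 Y6.4
G1 X12.0 Y9.0
; layer 5
G0 Z15.8
G0 X10.5 Y9.0
G1 X9.8 Y10.3
G1 X8.2 Y10.3
G1 X7.5 Y9.0
G1 X8.2 Y7.7
G1 X9.8 Y7.7
G1 X10.5 Y9.0
M2 ; end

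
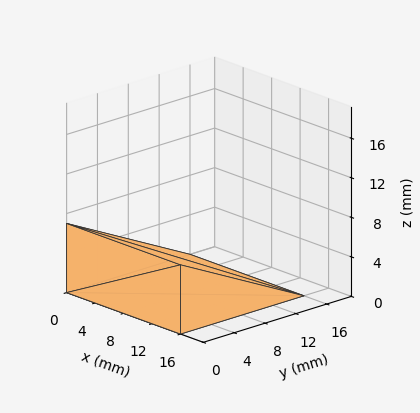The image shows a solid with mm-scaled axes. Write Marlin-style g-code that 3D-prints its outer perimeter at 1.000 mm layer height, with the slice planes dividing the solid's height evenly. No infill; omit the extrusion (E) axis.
Reading the render: the shape is a wedge (ramp): 16 × 16 mm base, rising to 7 mm along the y=0 edge and sloping linearly to z=0 at y=16 (dimensions read to the nearest mm from the axis ticks). For the g-code, the solid's height is divided into equal slices at the stated Δz and each level perimeter traced with G1 moves after a G0 lift.

; perimeter-only toolpath
G21 ; units = mm
G90 ; absolute positioning
G28 ; home
; layer 1
G0 Z1.000
G0 X0.000 Y0.000
G1 X16.000 Y0.000
G1 X16.000 Y13.714
G1 X0.000 Y13.714
G1 X0.000 Y0.000
; layer 2
G0 Z2.000
G0 X0.000 Y0.000
G1 X16.000 Y0.000
G1 X16.000 Y11.429
G1 X0.000 Y11.429
G1 X0.000 Y0.000
; layer 3
G0 Z3.000
G0 X0.000 Y0.000
G1 X16.000 Y0.000
G1 X16.000 Y9.143
G1 X0.000 Y9.143
G1 X0.000 Y0.000
; layer 4
G0 Z4.000
G0 X0.000 Y0.000
G1 X16.000 Y0.000
G1 X16.000 Y6.857
G1 X0.000 Y6.857
G1 X0.000 Y0.000
; layer 5
G0 Z5.000
G0 X0.000 Y0.000
G1 X16.000 Y0.000
G1 X16.000 Y4.571
G1 X0.000 Y4.571
G1 X0.000 Y0.000
; layer 6
G0 Z6.000
G0 X0.000 Y0.000
G1 X16.000 Y0.000
G1 X16.000 Y2.286
G1 X0.000 Y2.286
G1 X0.000 Y0.000
M2 ; end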